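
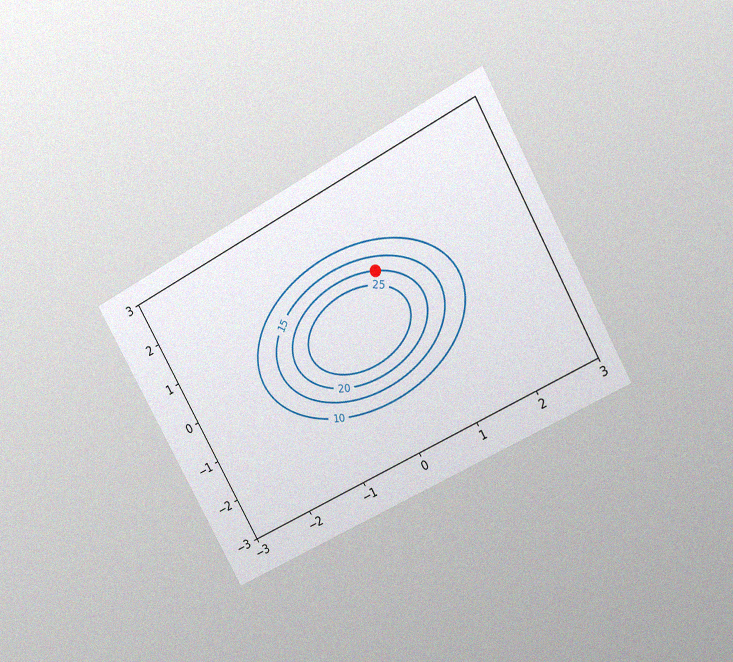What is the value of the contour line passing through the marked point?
20

The chart is tilted about 29° counter-clockwise and viewed at a slight angle, with some photo noise. The marked point sits on the contour labelled 20.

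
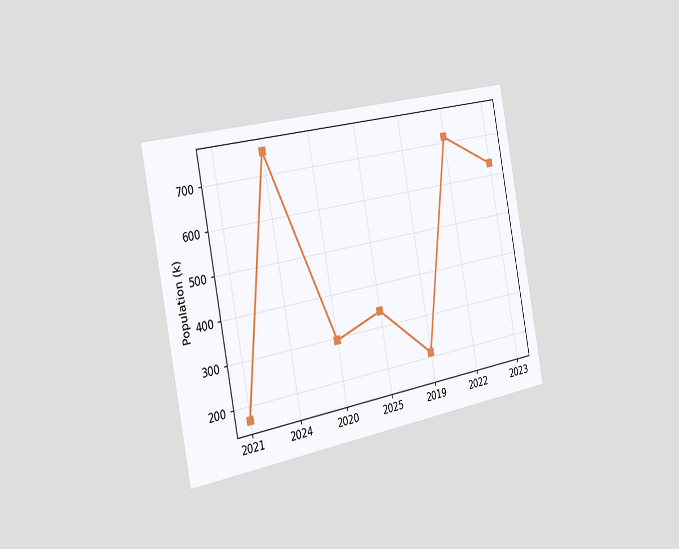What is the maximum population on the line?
The chart is tilted about 11° counter-clockwise and viewed slightly from the left. The highest point is at 2024, and reading across to the y-axis gives 756k.

756k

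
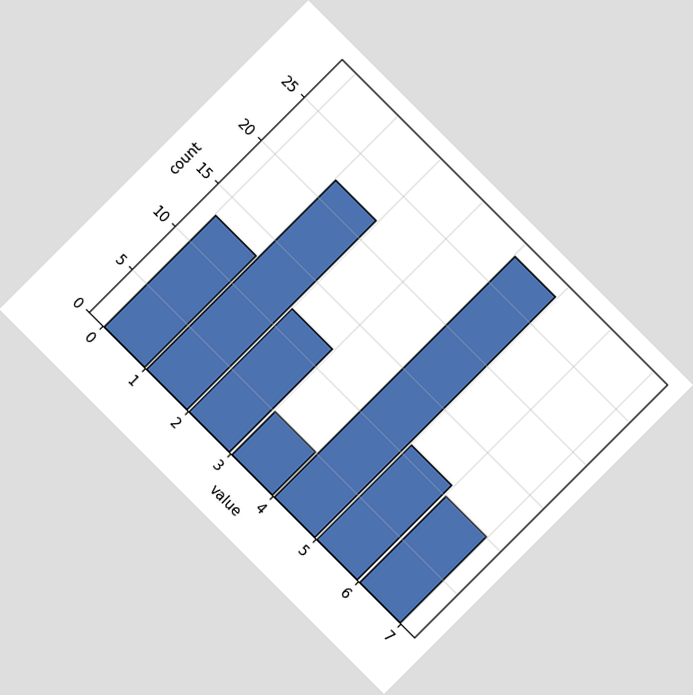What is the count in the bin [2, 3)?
12

The chart is tilted about 45° clockwise. The [2, 3) bin has height 12.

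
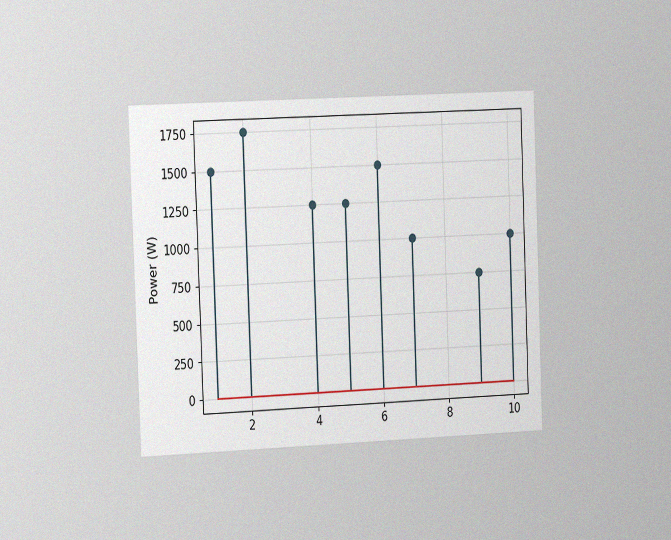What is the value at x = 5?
1250W

The chart is tilted about 2° counter-clockwise and viewed slightly from the left, with some photo noise. The stem at x=5 reaches 1250W.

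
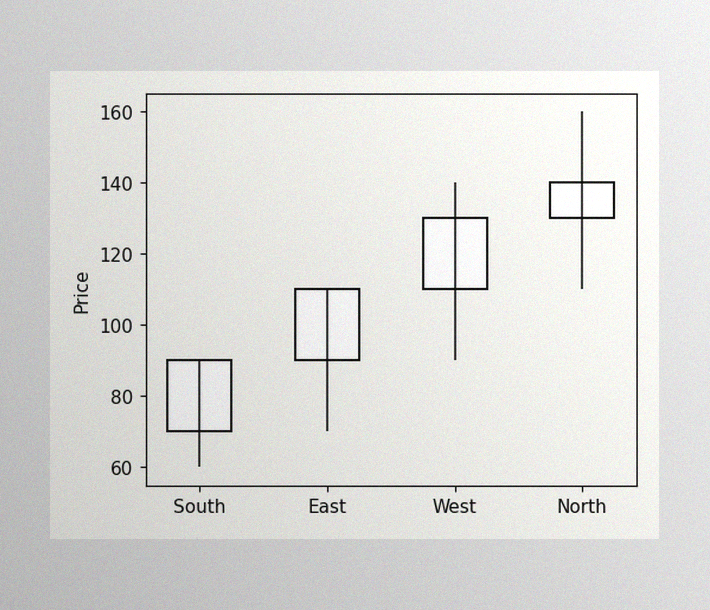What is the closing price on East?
The image has some photo noise and uneven lighting. The East candle closes at 110.

110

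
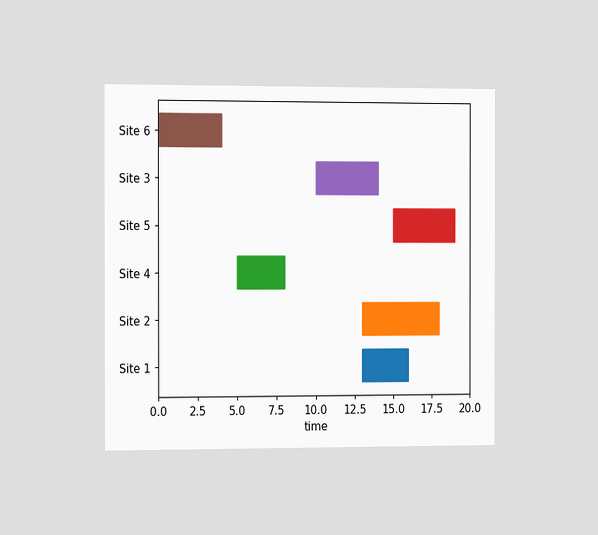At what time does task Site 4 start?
5

The chart is viewed slightly from the left. The Site 4 bar begins at t=5.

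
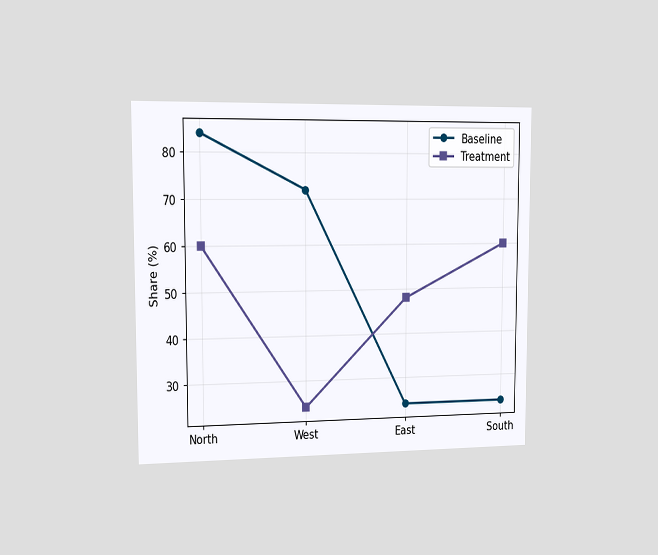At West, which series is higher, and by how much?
Baseline, by 48%

The chart is viewed slightly from the left. At West, Baseline sits above the other line by 48%.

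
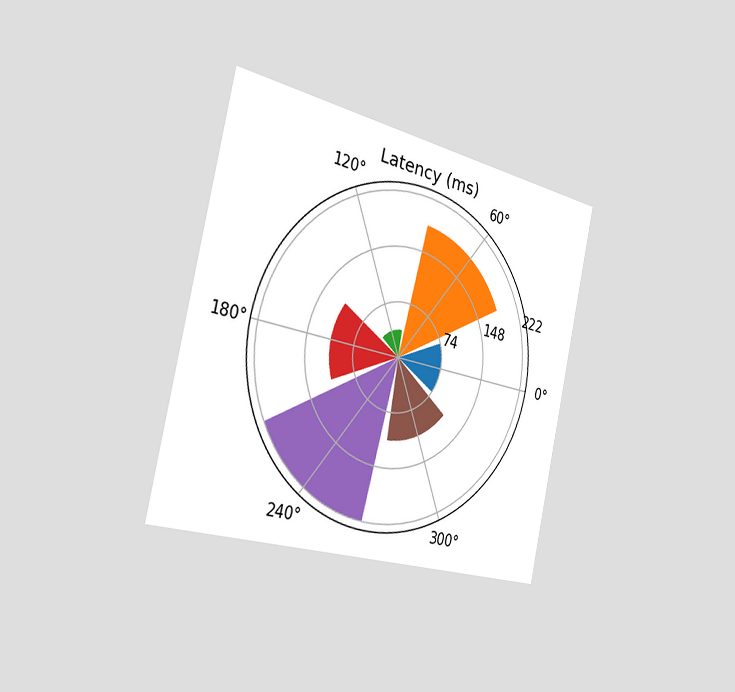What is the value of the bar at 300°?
111ms

The chart is tilted about 13° clockwise and viewed slightly from the left. The bar at 300° reaches 111ms on the radial axis.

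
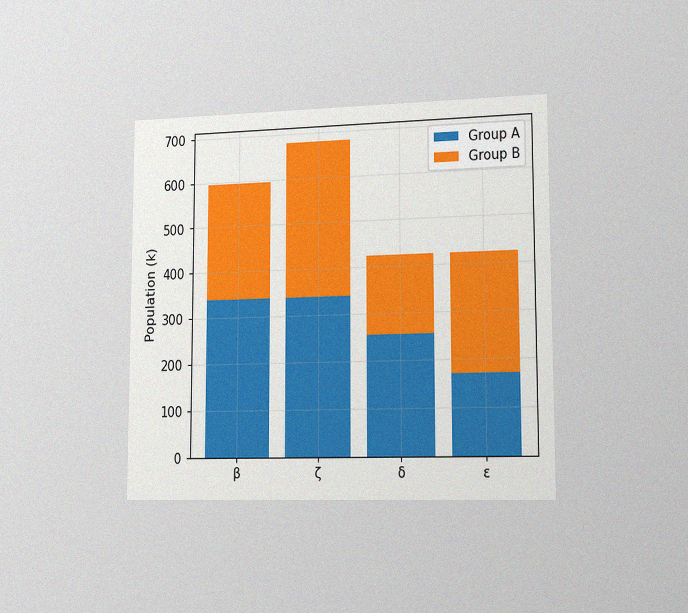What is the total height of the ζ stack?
The chart is viewed slightly from the right, with some photo noise. The ζ stack's top reaches 680k on the y-axis.

680k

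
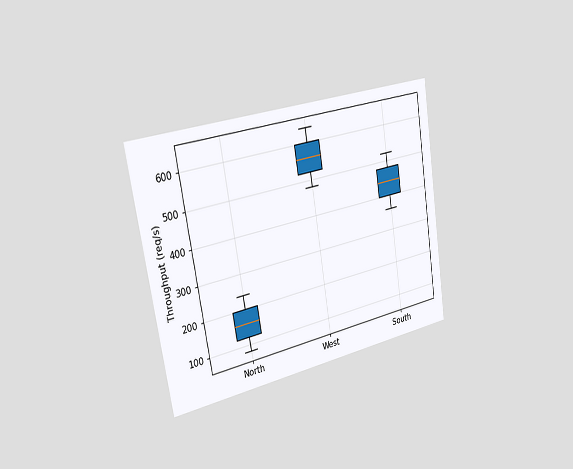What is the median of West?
560req/s

The chart is tilted about 9° counter-clockwise and viewed slightly from the left. The median line in the West box sits at 560req/s.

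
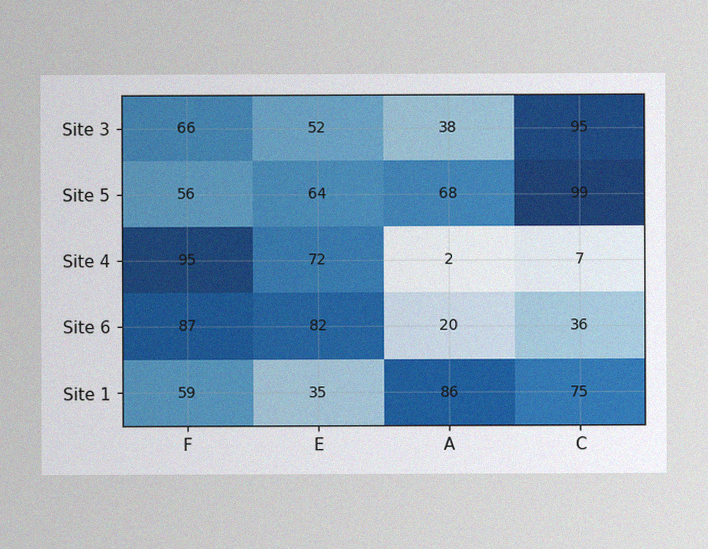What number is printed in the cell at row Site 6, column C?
36

The image has some photo noise and uneven lighting. The (Site 6, C) cell reads 36.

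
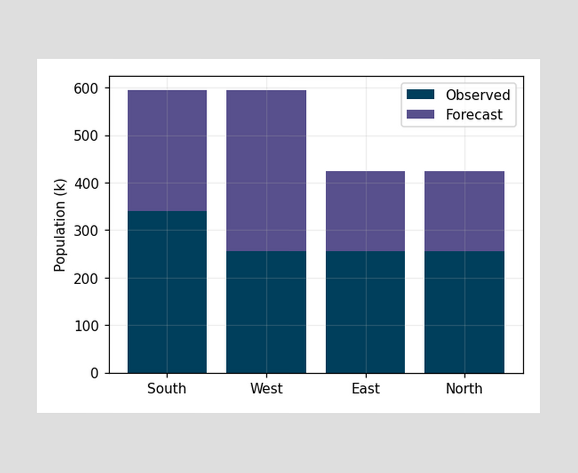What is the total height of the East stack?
The East stack's top reaches 425k on the y-axis.

425k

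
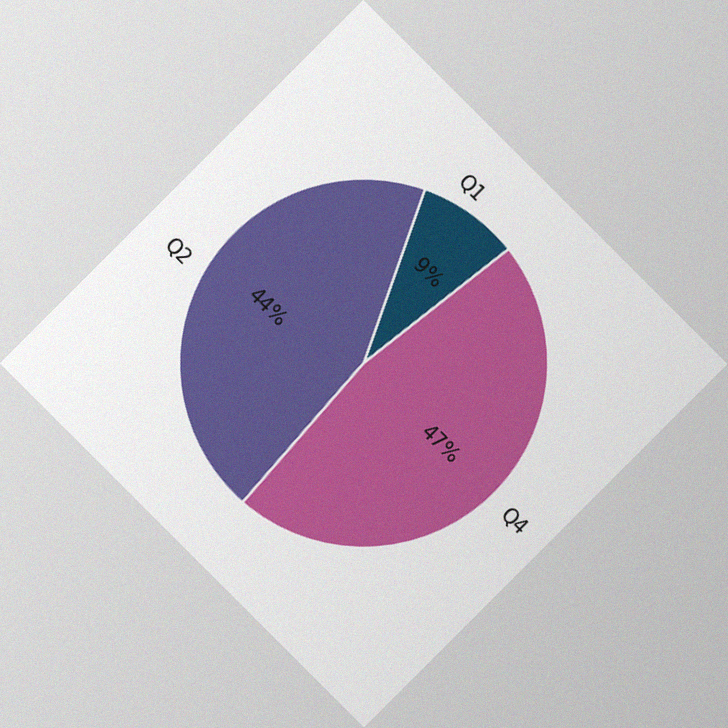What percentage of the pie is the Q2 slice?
44%

The chart is tilted about 45° clockwise, with some photo noise. The Q2 slice takes up 44% of the pie.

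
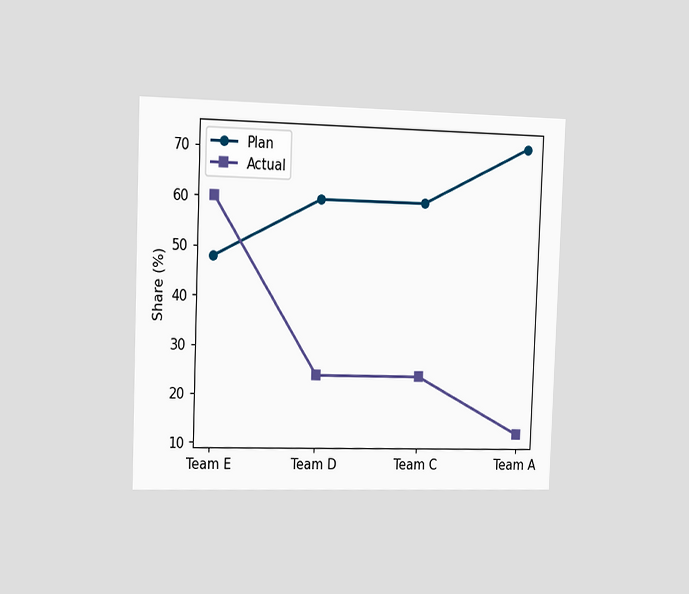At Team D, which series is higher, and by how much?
Plan, by 36%

The chart is tilted about 2° clockwise and viewed slightly from the left. At Team D, Plan sits above the other line by 36%.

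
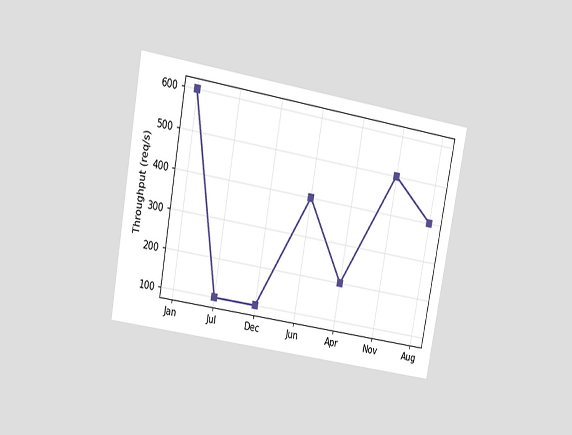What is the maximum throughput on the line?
The chart is tilted about 10° clockwise and viewed at a slight angle. The highest point is at Jan, and reading across to the y-axis gives 600req/s.

600req/s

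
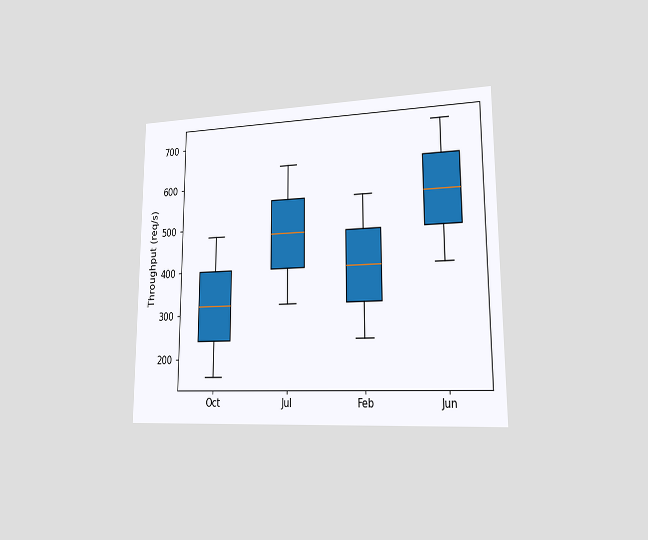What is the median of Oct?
The chart is viewed slightly from the right. The median line in the Oct box sits at 320req/s.

320req/s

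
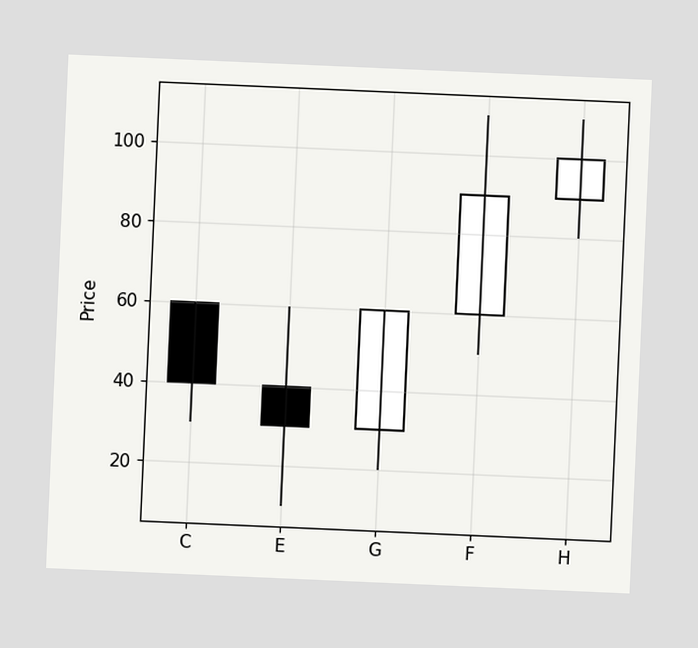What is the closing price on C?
40

The chart is tilted about 3° clockwise. The C candle closes at 40.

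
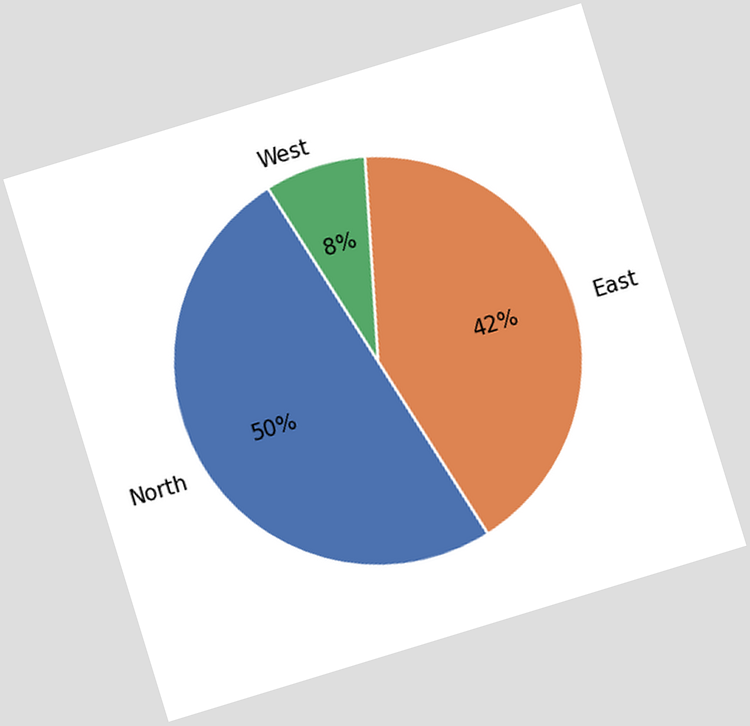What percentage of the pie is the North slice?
The chart is tilted about 17° counter-clockwise. The North slice takes up 50% of the pie.

50%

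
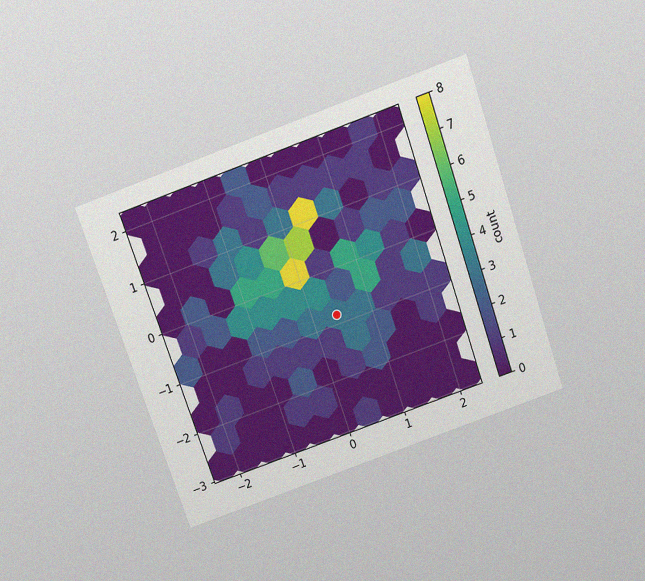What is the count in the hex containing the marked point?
3

The chart is tilted about 19° counter-clockwise and viewed slightly from above, with some photo noise. The marked hex reads 3 on the colorbar.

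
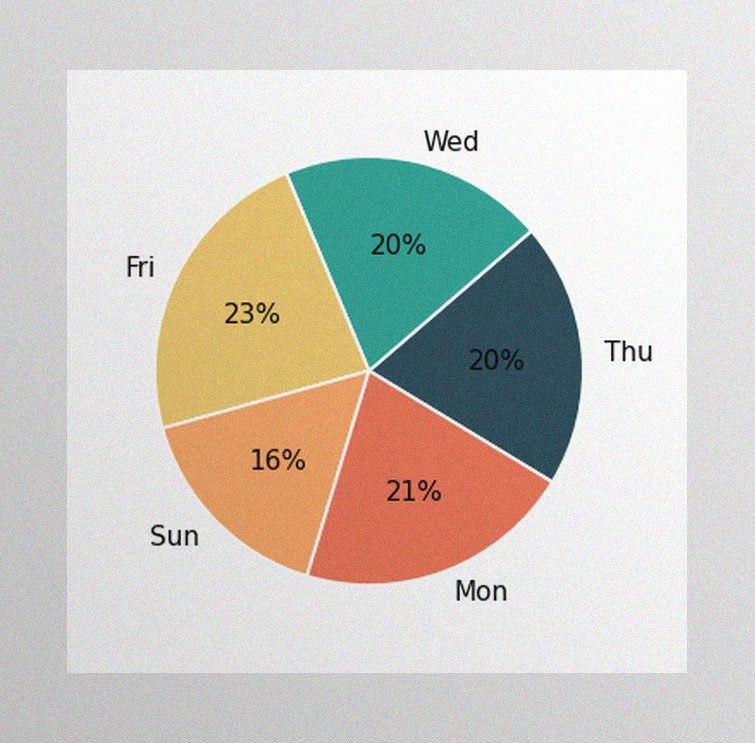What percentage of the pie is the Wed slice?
The image has some photo noise and uneven lighting. The Wed slice takes up 20% of the pie.

20%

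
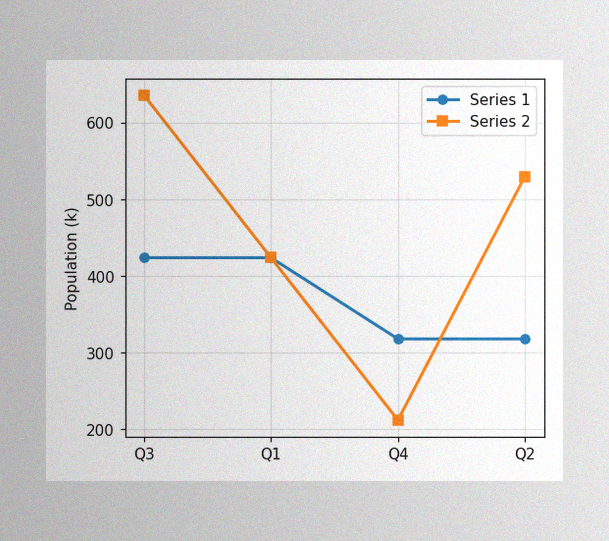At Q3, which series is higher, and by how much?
Series 2, by 212k

The image has some photo noise and uneven lighting. At Q3, Series 2 sits above the other line by 212k.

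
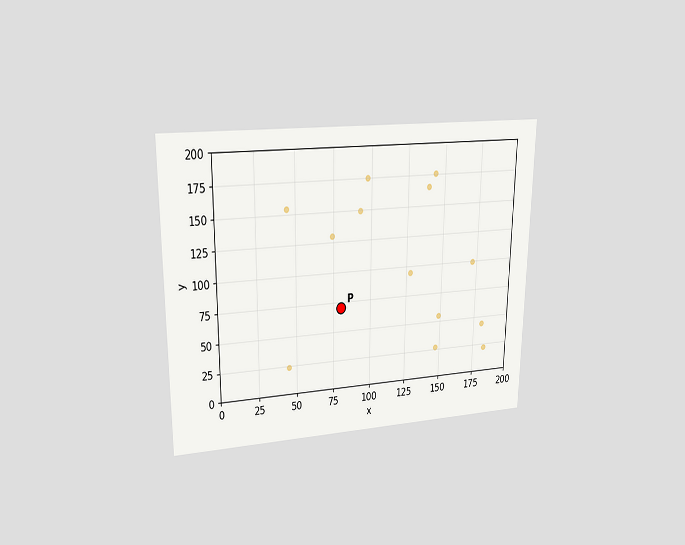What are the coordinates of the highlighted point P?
The chart is viewed at a slight angle. Following the gridlines from P to each axis, P sits at (80, 70).

(80, 70)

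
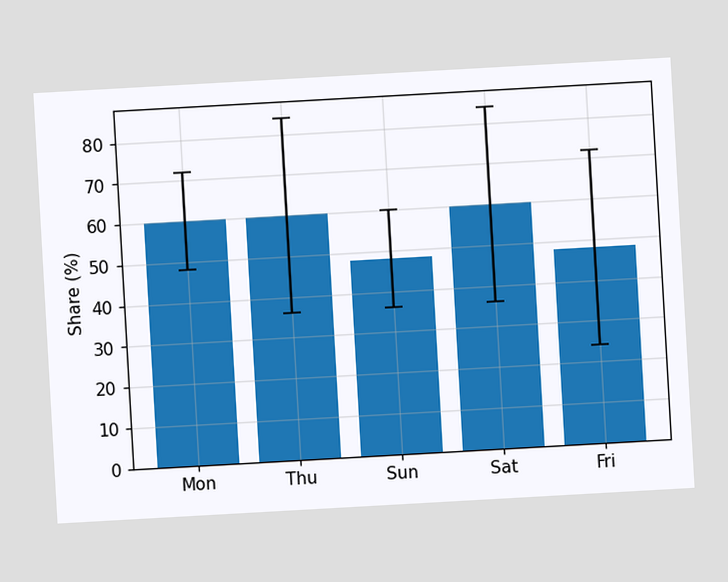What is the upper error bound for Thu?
The chart is tilted about 3° counter-clockwise. The Thu bar's upper whisker reaches 84%.

84%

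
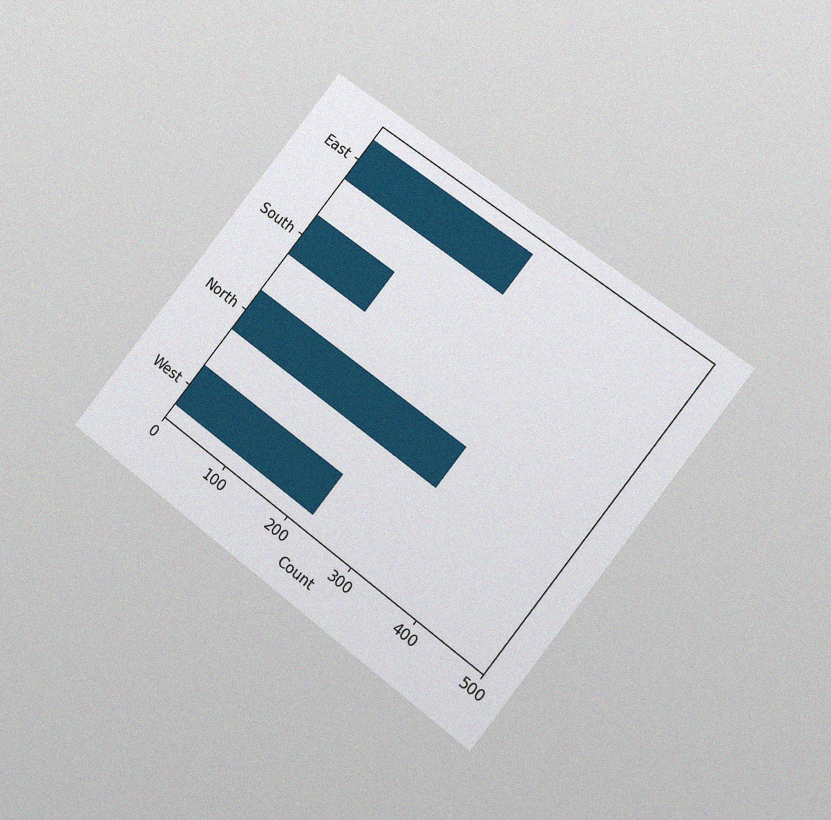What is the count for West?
225

The chart is tilted about 38° clockwise and viewed at a slight angle, with some photo noise. Reading along the chart's x-axis, the West bar reaches 225.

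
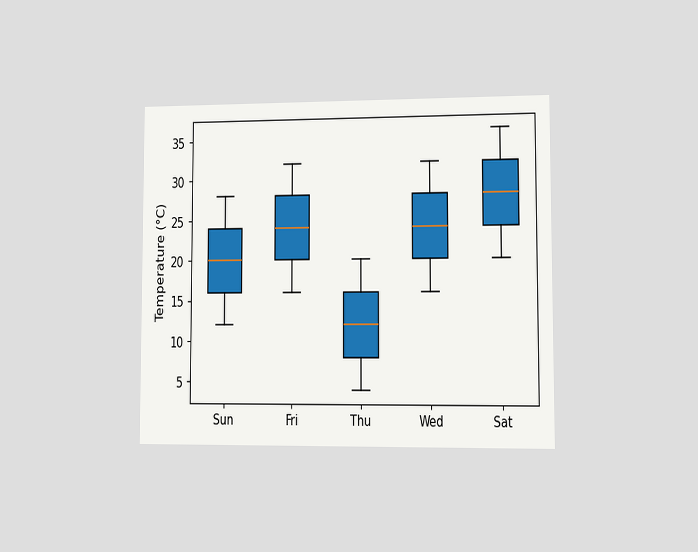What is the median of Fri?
24°C

The chart is viewed at a slight angle. The median line in the Fri box sits at 24°C.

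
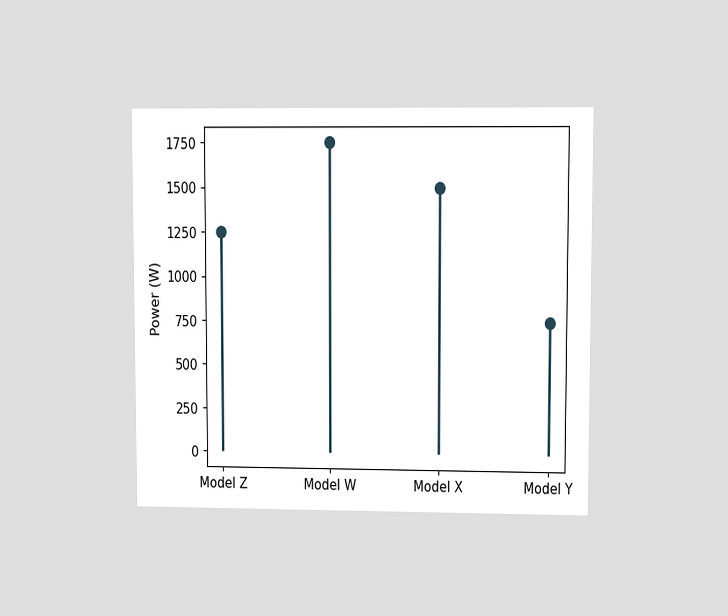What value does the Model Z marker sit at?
The chart is viewed at a slight angle. The Model Z marker sits at 1250W.

1250W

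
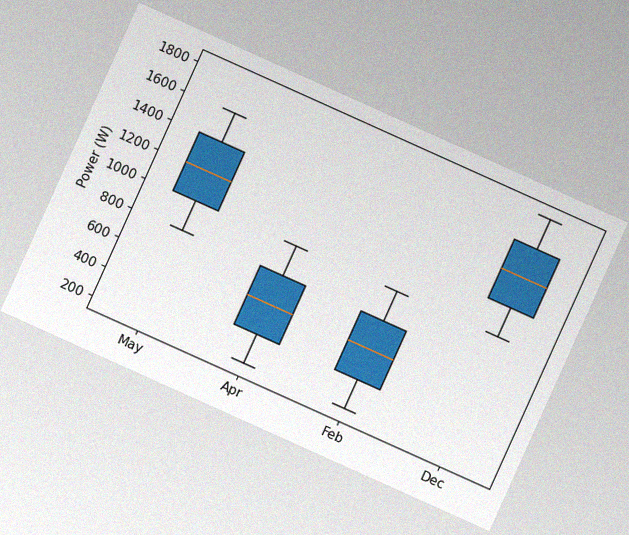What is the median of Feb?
The chart is tilted about 24° clockwise, with some photo noise. The median line in the Feb box sits at 600W.

600W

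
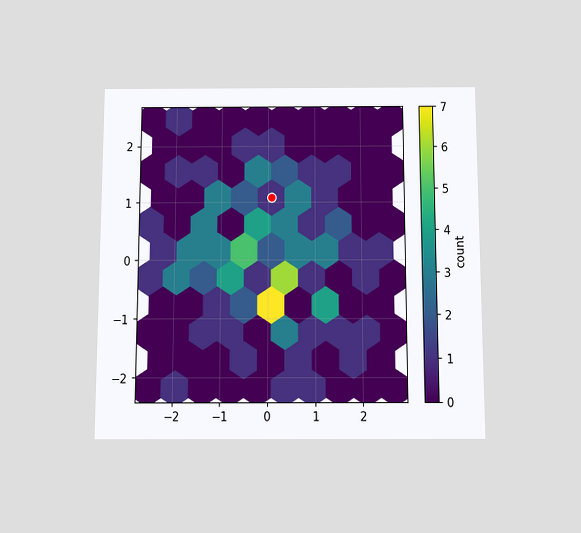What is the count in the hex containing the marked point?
1

The chart is viewed slightly from below. The marked hex reads 1 on the colorbar.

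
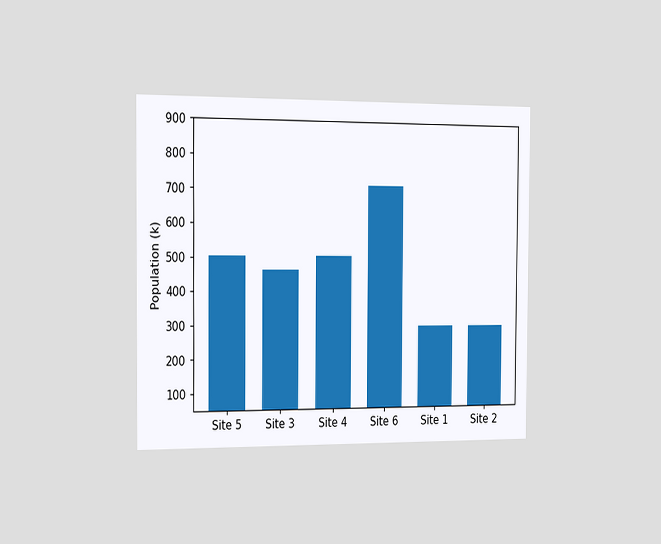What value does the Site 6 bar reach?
The chart is viewed slightly from the left. Reading along the chart's y-axis, the Site 6 bar reaches 714k.

714k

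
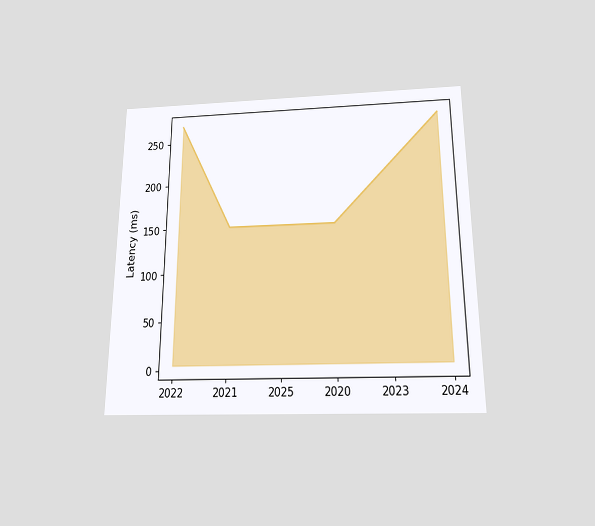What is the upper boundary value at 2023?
210ms

The chart is viewed slightly from below. At 2023 the upper boundary is at 210ms.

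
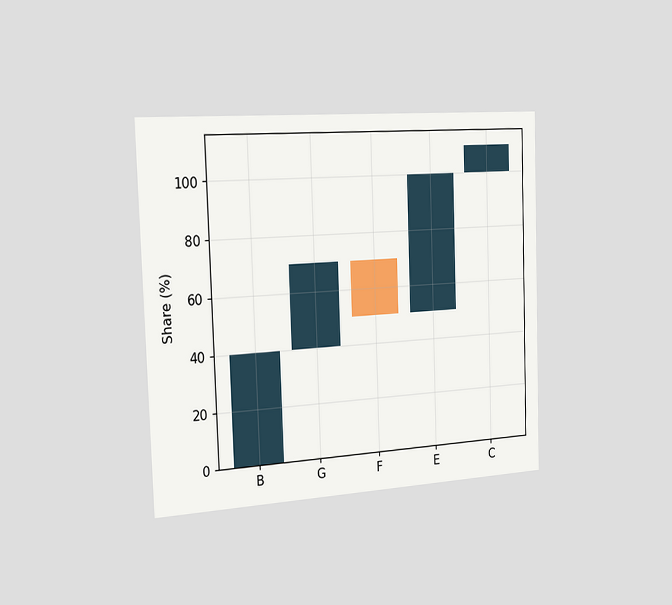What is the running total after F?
The chart is viewed slightly from the left. After F the running total reaches 50%.

50%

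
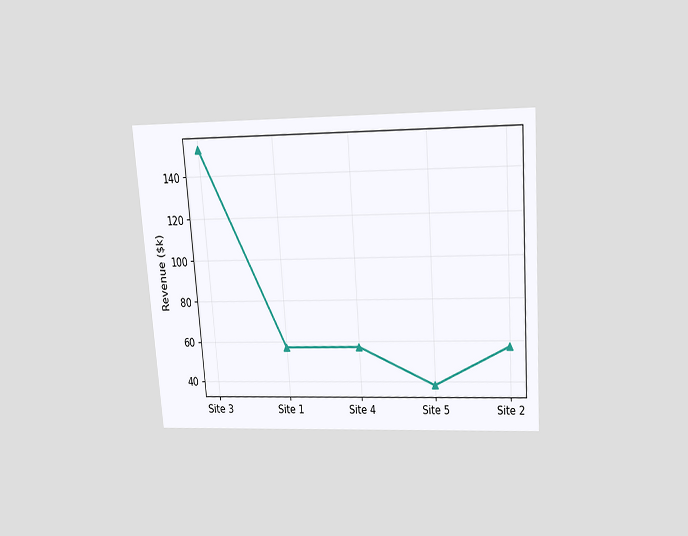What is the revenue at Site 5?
$38k

The chart is tilted about 4° counter-clockwise and viewed slightly from above. At Site 5, the line is at $38k.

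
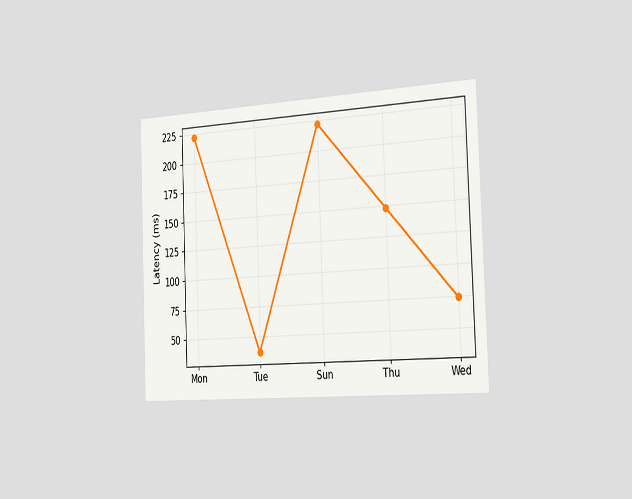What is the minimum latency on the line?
The chart is tilted about 2° counter-clockwise and viewed slightly from the right. The lowest point is at Tue, and reading across to the y-axis gives 37ms.

37ms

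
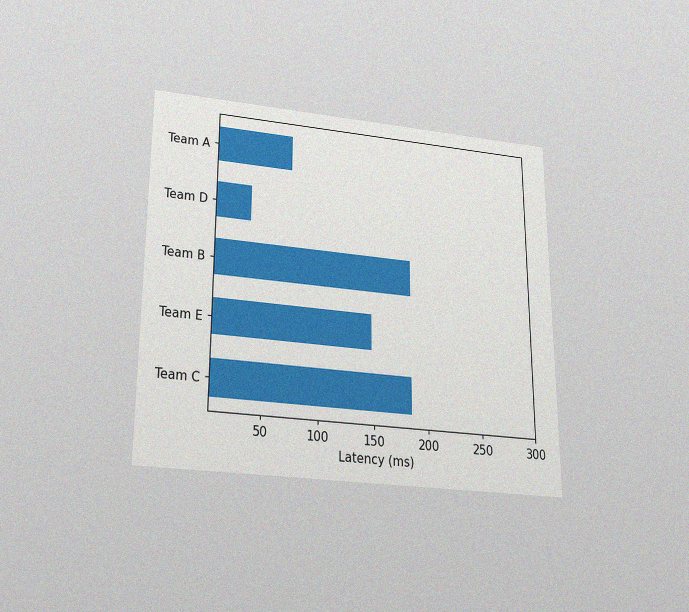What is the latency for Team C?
185ms

The chart is viewed slightly from below, with some photo noise. Reading along the chart's x-axis, the Team C bar reaches 185ms.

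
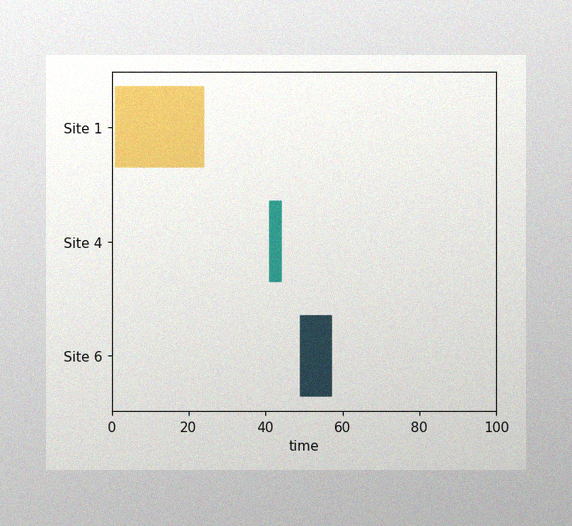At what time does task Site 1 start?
The image has some photo noise and uneven lighting. The Site 1 bar begins at t=1.

1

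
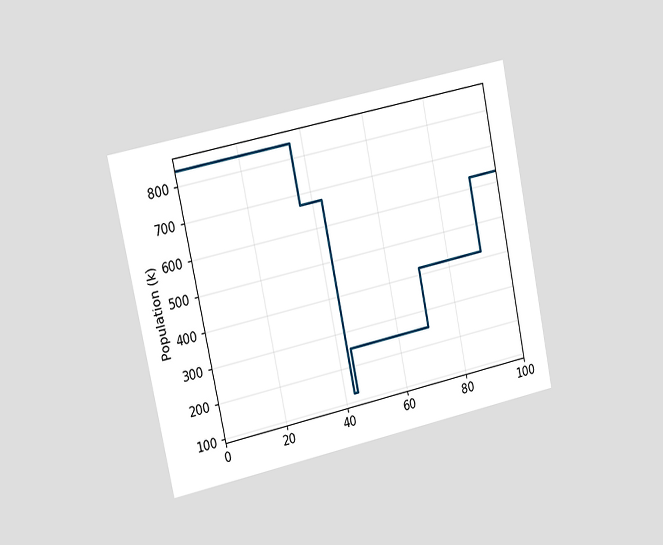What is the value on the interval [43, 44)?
126k

The chart is tilted about 12° counter-clockwise and viewed slightly from the left. On [43, 44) the step sits at 126k.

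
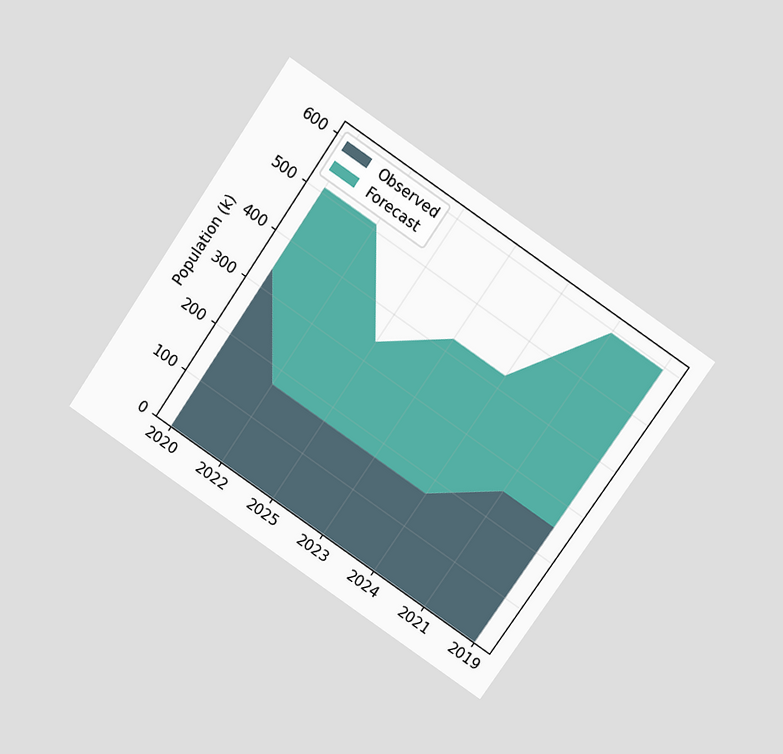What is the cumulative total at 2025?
The chart is tilted about 34° clockwise and viewed slightly from above. The stacked total at 2025 reaches 340k.

340k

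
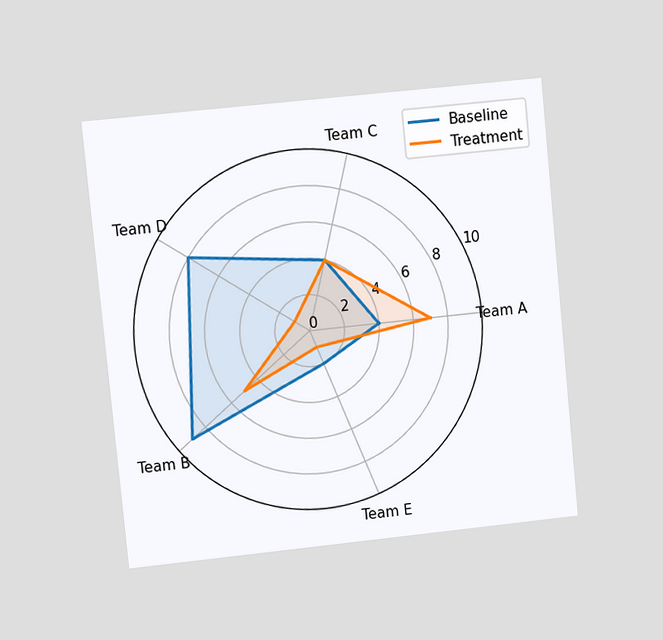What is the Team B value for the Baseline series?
The chart is tilted about 6° counter-clockwise and viewed at a slight angle. On the Team B axis, Baseline reaches 9.

9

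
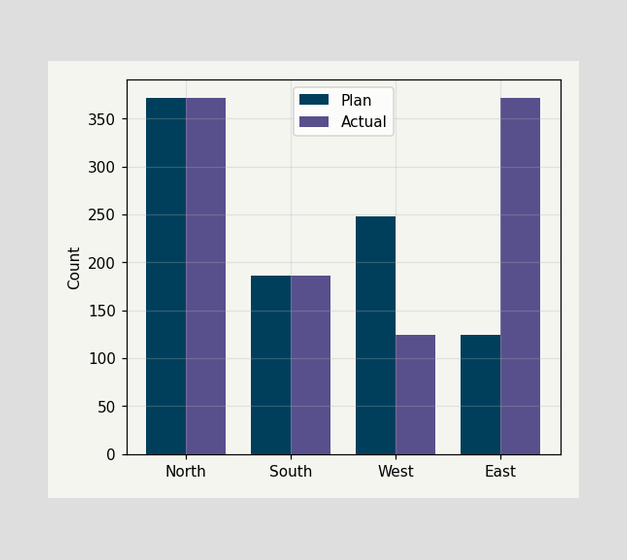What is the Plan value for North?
372

The Plan bar at North reaches 372 on the y-axis.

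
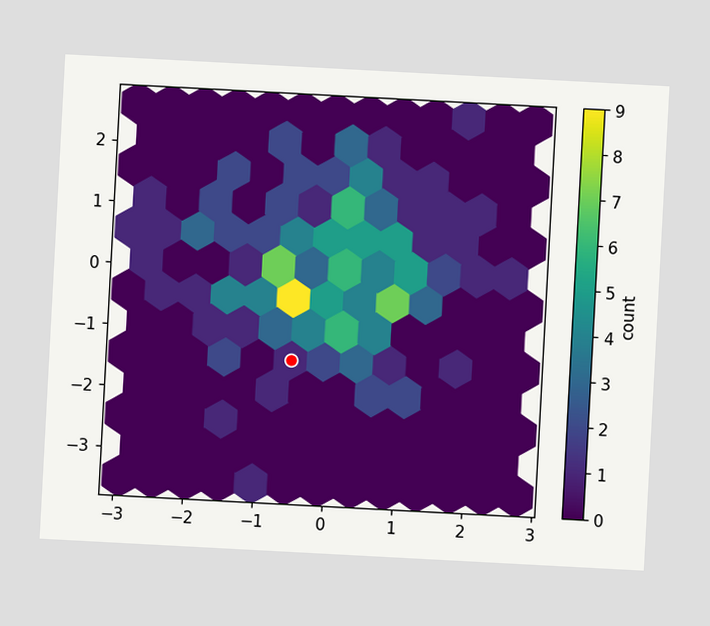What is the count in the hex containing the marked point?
1

The chart is tilted about 3° clockwise. The marked hex reads 1 on the colorbar.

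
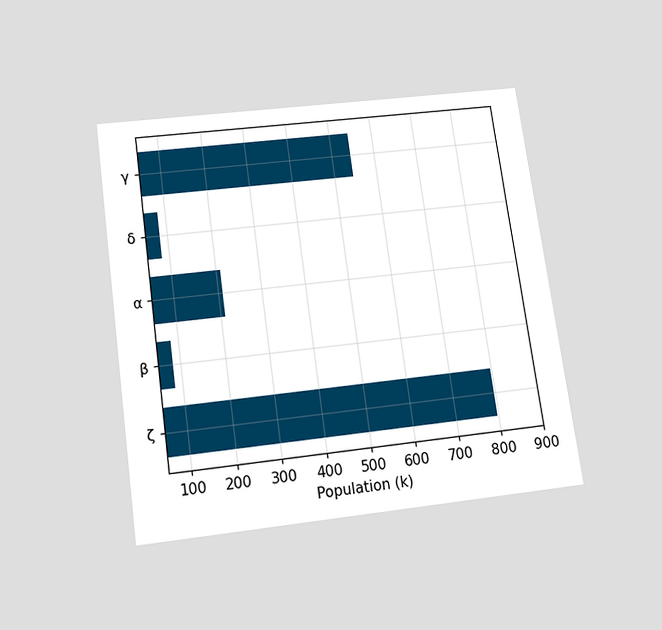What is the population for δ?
84k

The chart is tilted about 8° counter-clockwise and viewed slightly from below. Reading along the chart's x-axis, the δ bar reaches 84k.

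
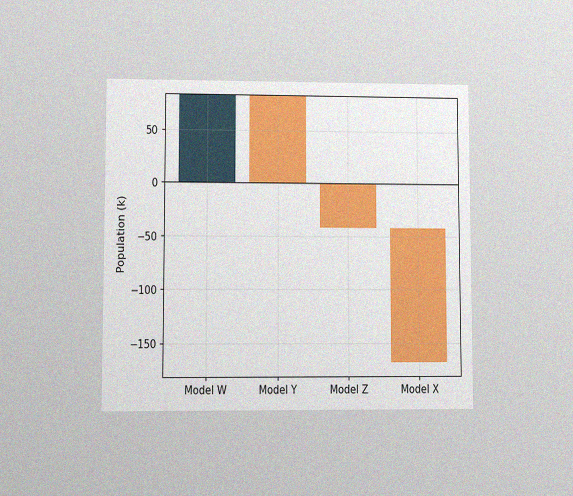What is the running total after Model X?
The chart is viewed at a slight angle, with some photo noise. After Model X the running total reaches -168k.

-168k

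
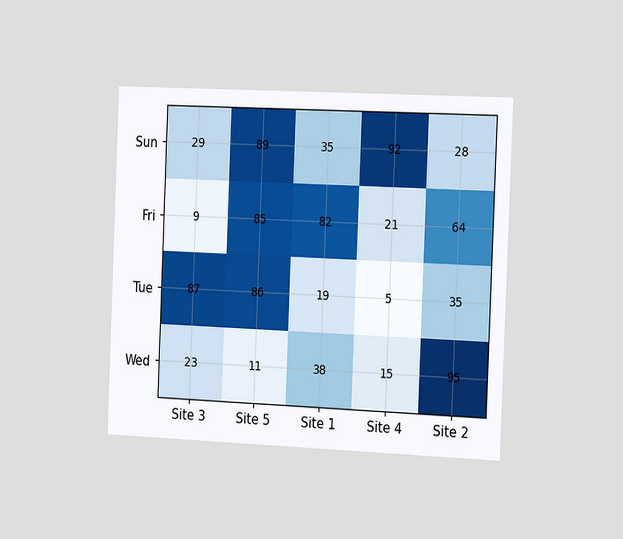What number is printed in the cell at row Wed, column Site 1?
38

The chart is tilted about 2° clockwise and viewed slightly from the right. The (Wed, Site 1) cell reads 38.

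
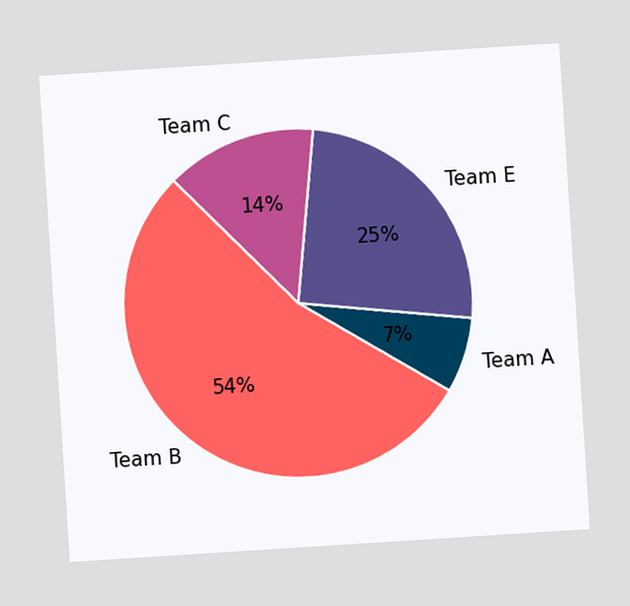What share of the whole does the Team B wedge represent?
54%

The chart is tilted about 4° counter-clockwise. The Team B slice takes up 54% of the pie.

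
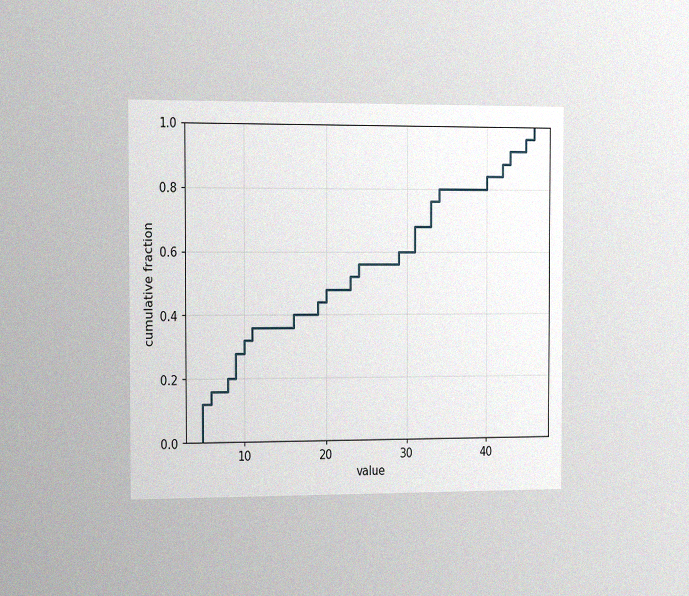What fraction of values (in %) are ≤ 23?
52%

The chart is viewed slightly from the left, with some photo noise. At x=23 the ECDF step is at 52%.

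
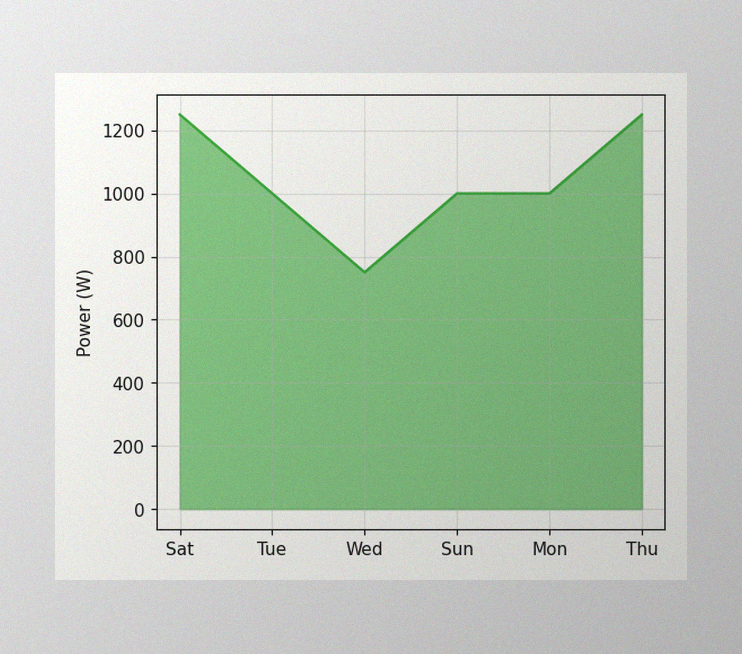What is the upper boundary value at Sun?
1000W

The image has some photo noise and uneven lighting. At Sun the upper boundary is at 1000W.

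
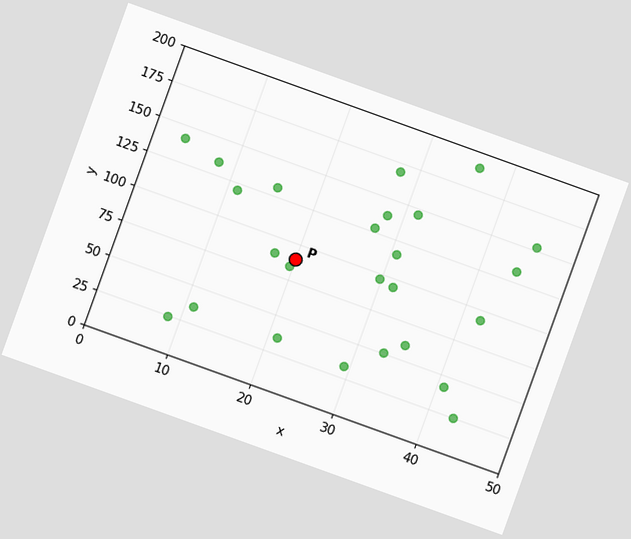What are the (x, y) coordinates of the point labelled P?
The chart is tilted about 20° clockwise. Following the gridlines from P to each axis, P sits at (20, 90).

(20, 90)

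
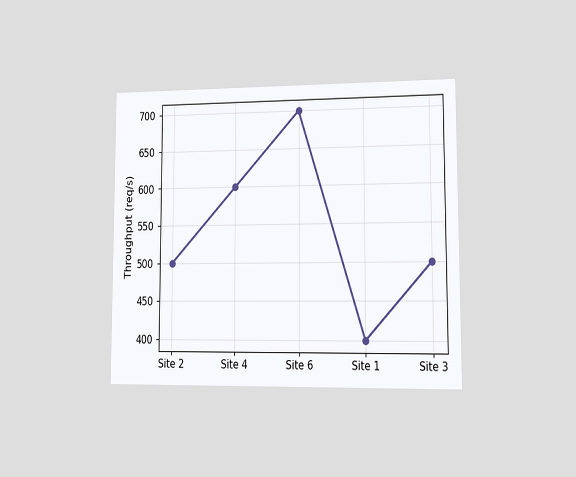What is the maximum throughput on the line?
The chart is viewed at a slight angle. The highest point is at Site 6, and reading across to the y-axis gives 700req/s.

700req/s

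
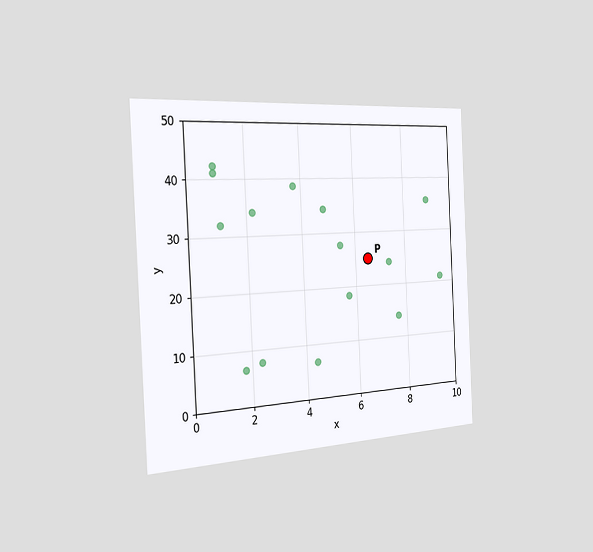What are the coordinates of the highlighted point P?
(6.5, 25)

The chart is tilted about 3° counter-clockwise and viewed slightly from the left. Following the gridlines from P to each axis, P sits at (6.5, 25).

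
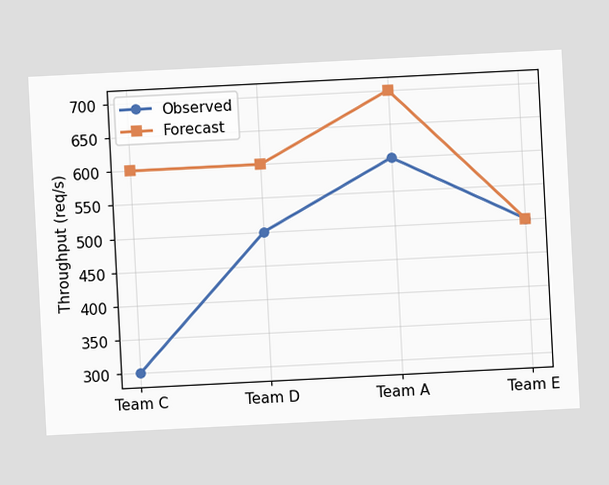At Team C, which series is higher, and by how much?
The chart is tilted about 3° counter-clockwise. At Team C, Forecast sits above the other line by 300req/s.

Forecast, by 300req/s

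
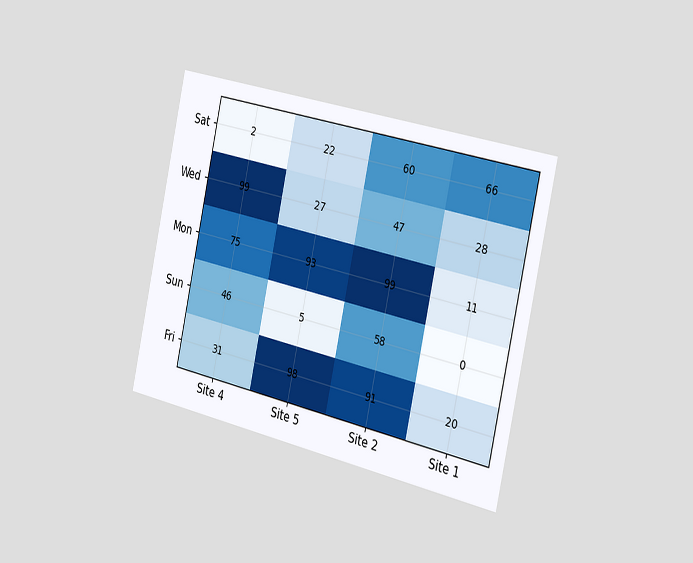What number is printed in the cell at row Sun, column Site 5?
5

The chart is tilted about 13° clockwise and viewed slightly from the right. The (Sun, Site 5) cell reads 5.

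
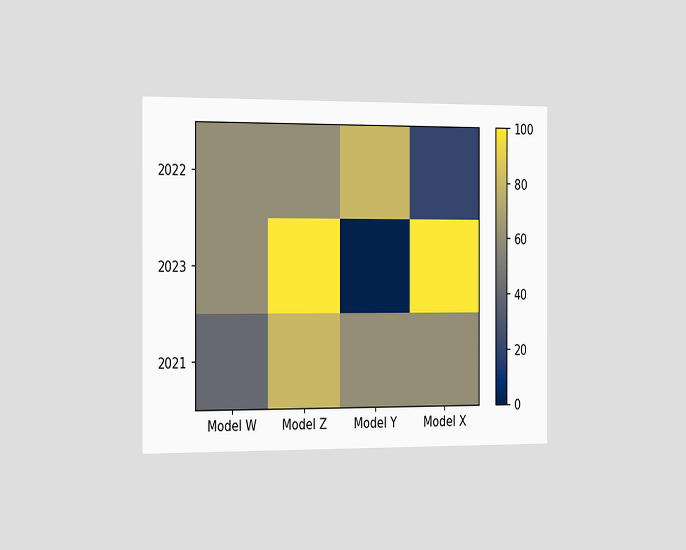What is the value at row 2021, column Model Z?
The chart is viewed slightly from the left. Matching cell (2021, Model Z) against the colorbar gives 80.

80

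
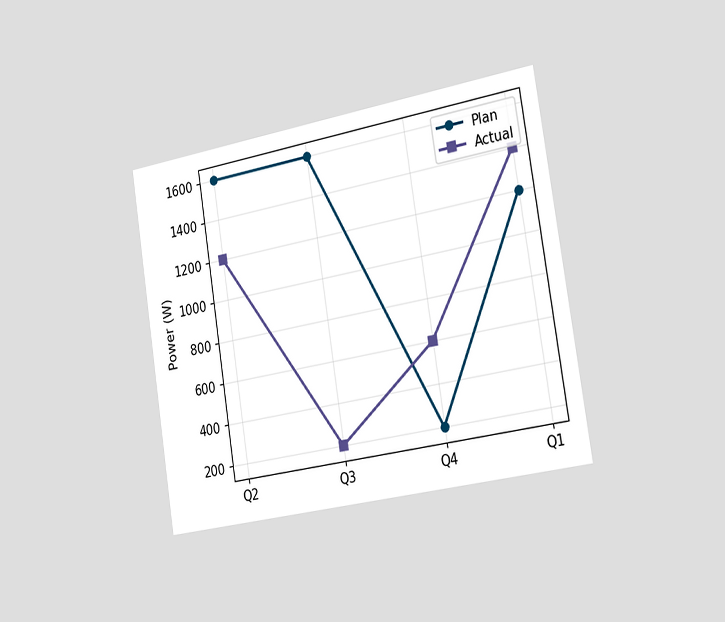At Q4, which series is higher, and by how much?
Actual, by 400W

The chart is tilted about 9° counter-clockwise and viewed slightly from the right. At Q4, Actual sits above the other line by 400W.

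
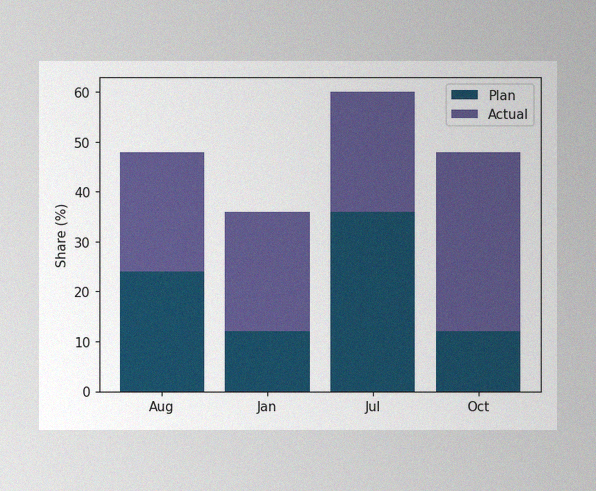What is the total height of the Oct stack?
The image has some photo noise and uneven lighting. The Oct stack's top reaches 48% on the y-axis.

48%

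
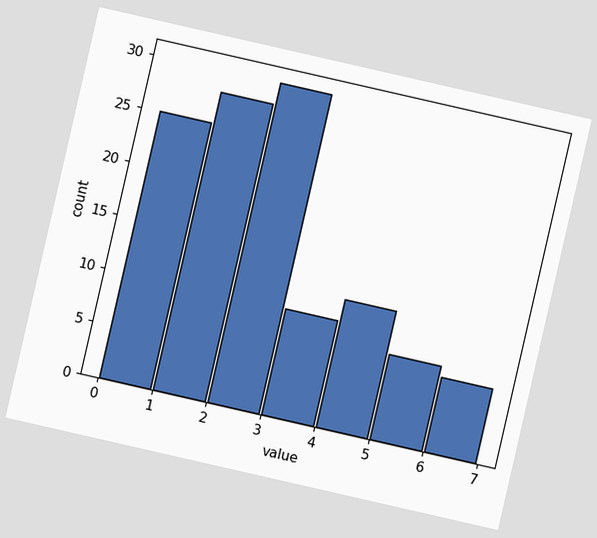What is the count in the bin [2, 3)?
30

The chart is tilted about 13° clockwise. The [2, 3) bin has height 30.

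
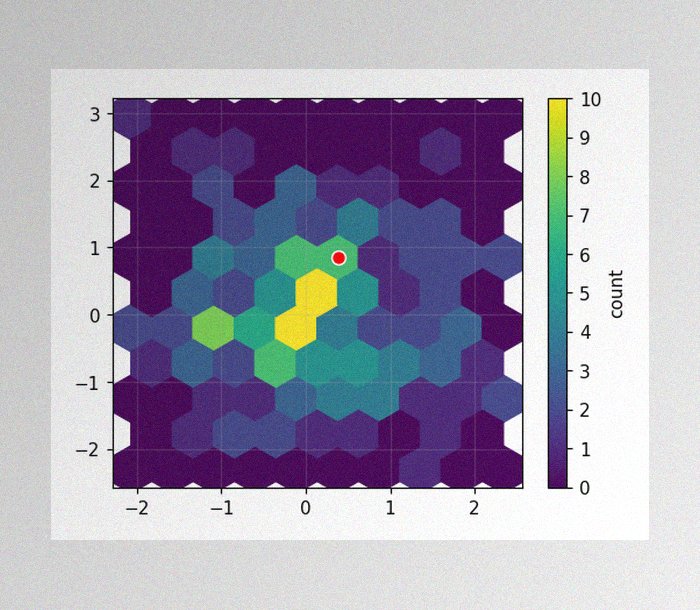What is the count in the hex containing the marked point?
7

The image has some photo noise and uneven lighting. The marked hex reads 7 on the colorbar.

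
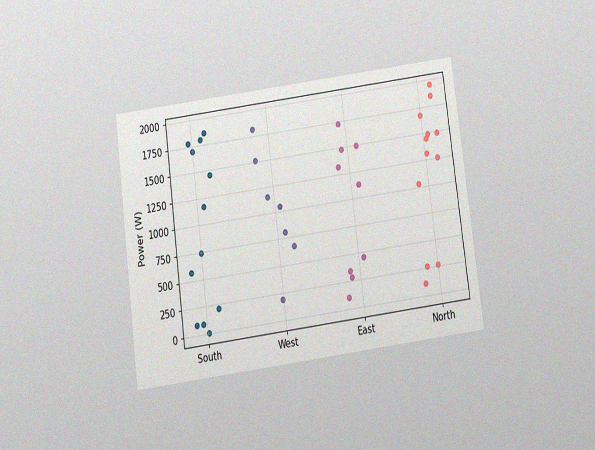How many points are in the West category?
7

The chart is tilted about 8° counter-clockwise and viewed slightly from below, with some photo noise. Counting the markers in the West column gives 7.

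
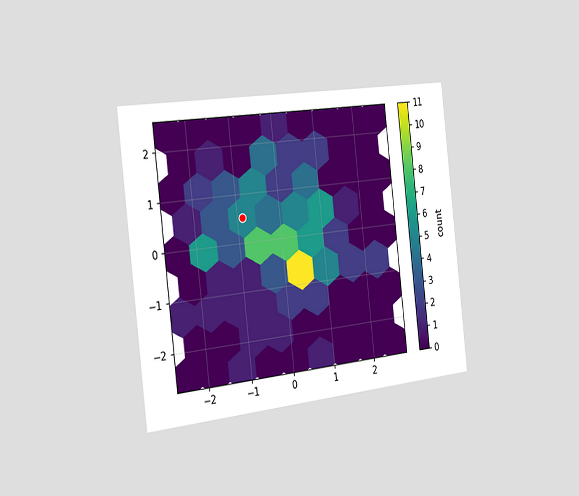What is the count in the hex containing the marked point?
The chart is tilted about 7° counter-clockwise and viewed slightly from the left. The marked hex reads 5 on the colorbar.

5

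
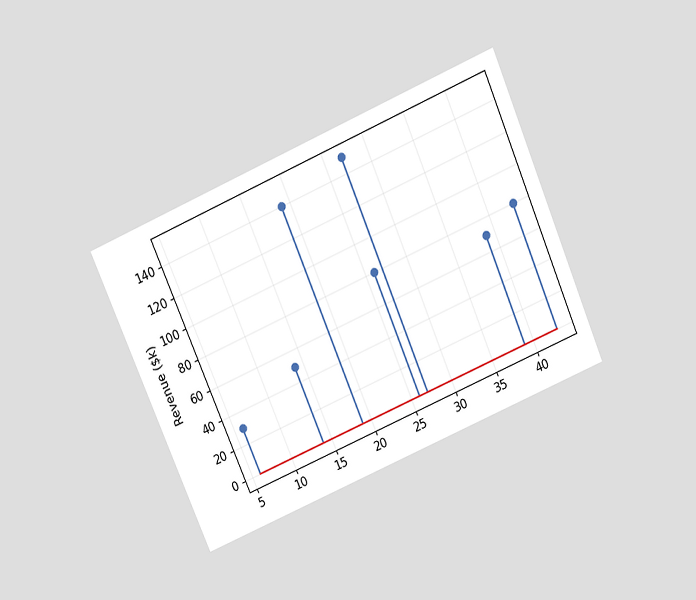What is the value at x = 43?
The chart is tilted about 23° counter-clockwise and viewed slightly from above. The stem at x=43 reaches $80k.

$80k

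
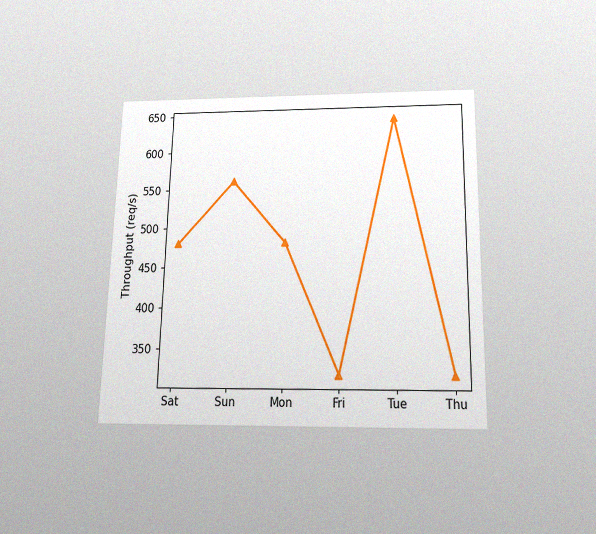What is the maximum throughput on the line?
640req/s

The chart is viewed slightly from below, with some photo noise. The highest point is at Tue, and reading across to the y-axis gives 640req/s.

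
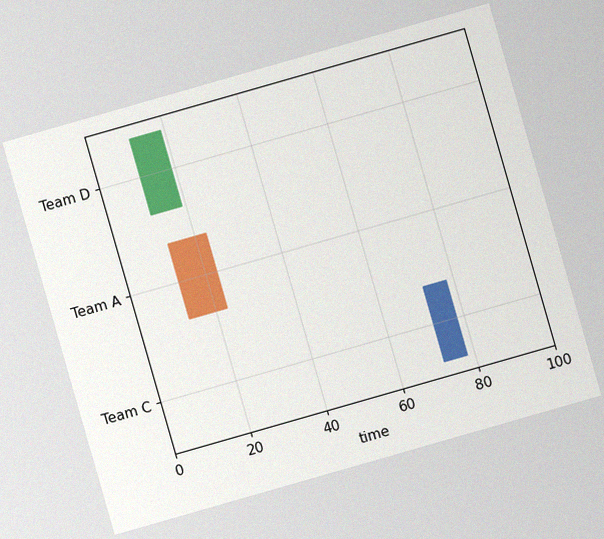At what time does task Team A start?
The chart is tilted about 16° counter-clockwise, with some photo noise. The Team A bar begins at t=13.

13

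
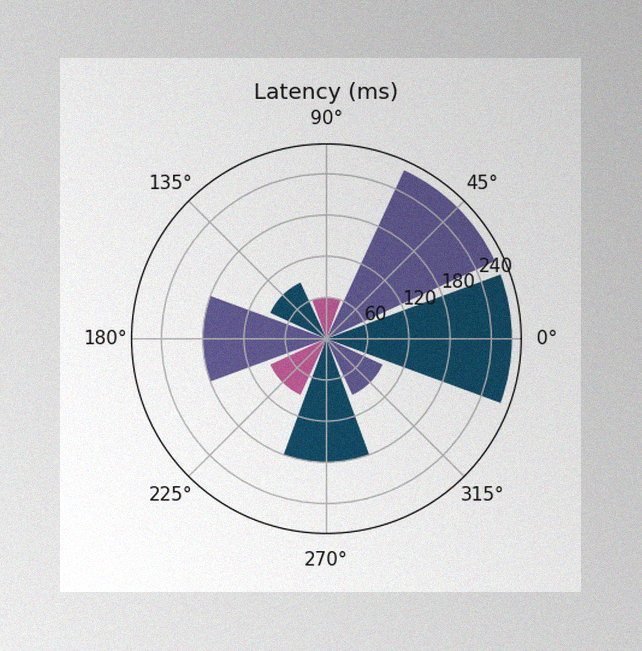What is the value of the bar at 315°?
90ms

The image has some photo noise and uneven lighting. The bar at 315° reaches 90ms on the radial axis.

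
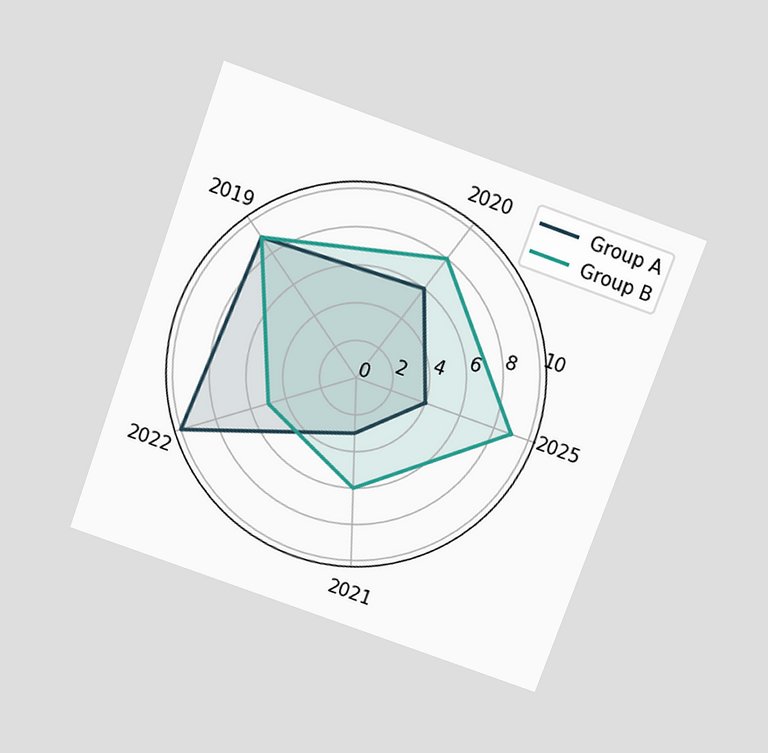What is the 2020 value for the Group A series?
The chart is tilted about 20° clockwise and viewed slightly from above. On the 2020 axis, Group A reaches 6.

6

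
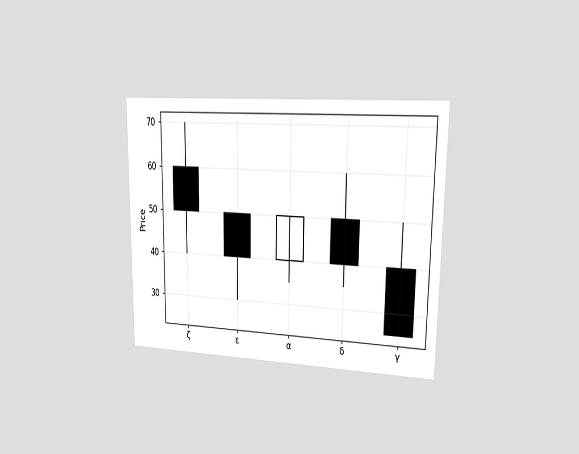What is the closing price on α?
The chart is viewed slightly from the right. The α candle closes at 50.

50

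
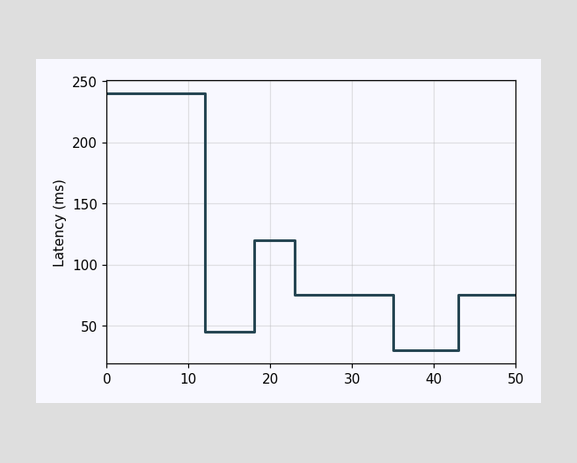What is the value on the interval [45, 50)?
On [45, 50) the step sits at 75ms.

75ms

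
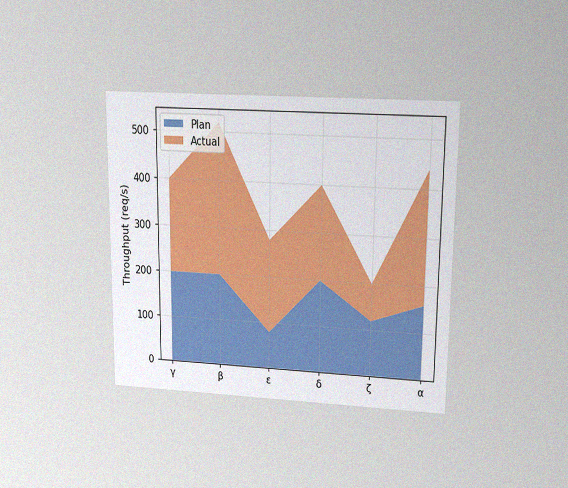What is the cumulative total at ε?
280req/s

The chart is viewed slightly from above, with some photo noise. The stacked total at ε reaches 280req/s.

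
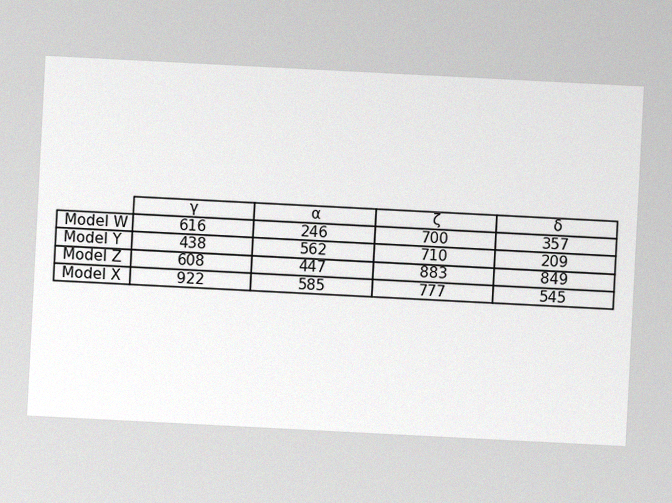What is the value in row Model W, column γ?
The chart is tilted about 3° clockwise, with some photo noise. The (Model W, γ) cell reads 616.

616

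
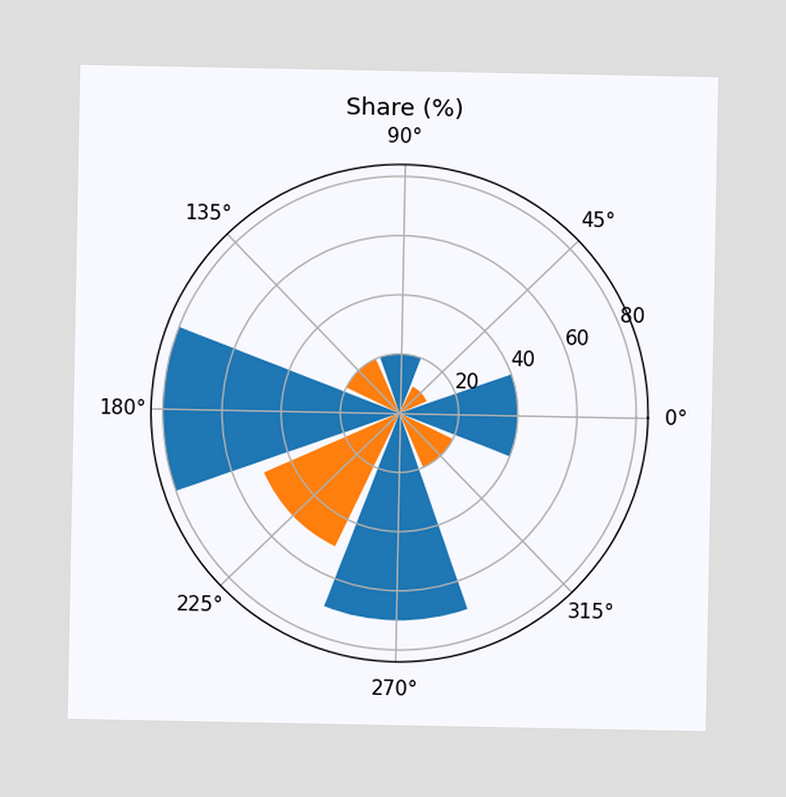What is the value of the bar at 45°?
The bar at 45° reaches 10% on the radial axis.

10%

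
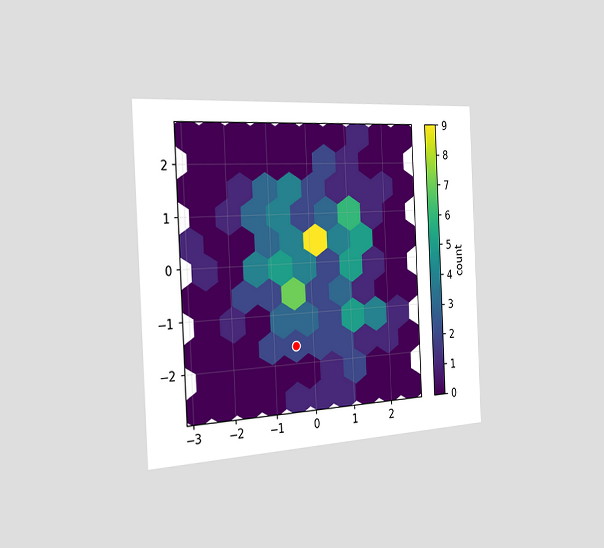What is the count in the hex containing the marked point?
2

The chart is tilted about 3° counter-clockwise and viewed slightly from the left. The marked hex reads 2 on the colorbar.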